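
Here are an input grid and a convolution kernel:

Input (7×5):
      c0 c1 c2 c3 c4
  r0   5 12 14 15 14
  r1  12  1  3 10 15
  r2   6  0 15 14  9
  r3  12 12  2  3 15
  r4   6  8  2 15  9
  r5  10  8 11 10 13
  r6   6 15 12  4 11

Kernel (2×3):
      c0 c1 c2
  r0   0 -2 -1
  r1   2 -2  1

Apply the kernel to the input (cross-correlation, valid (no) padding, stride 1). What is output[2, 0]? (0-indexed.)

-13

The receptive field on the input at this output position is [6 0 15 / 12 12 2]. Elementwise product with the kernel and sum: 0·-2 + 15·-1 + 12·2 + 12·-2 + 2·1.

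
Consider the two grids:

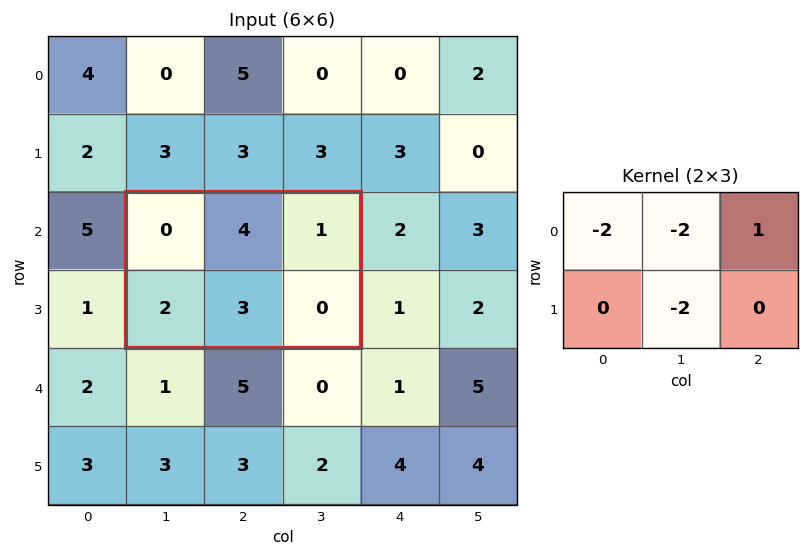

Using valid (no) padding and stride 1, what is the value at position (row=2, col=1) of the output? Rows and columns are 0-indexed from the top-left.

The receptive field on the input at this output position is [0 4 1 / 2 3 0]. Elementwise product with the kernel and sum: 0·-2 + 4·-2 + 1·1 + 3·-2.

-13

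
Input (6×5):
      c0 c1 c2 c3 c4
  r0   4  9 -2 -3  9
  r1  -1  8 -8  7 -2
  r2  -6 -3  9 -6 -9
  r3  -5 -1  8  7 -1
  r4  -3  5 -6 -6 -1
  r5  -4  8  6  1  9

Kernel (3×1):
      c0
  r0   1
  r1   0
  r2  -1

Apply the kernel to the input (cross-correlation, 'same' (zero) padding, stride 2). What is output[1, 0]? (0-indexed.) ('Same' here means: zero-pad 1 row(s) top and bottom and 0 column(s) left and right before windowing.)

4

The receptive field on the zero-padded input at this output position is [-1 / -6 / -5]. Elementwise product with the kernel and sum: -1·1 + -5·-1.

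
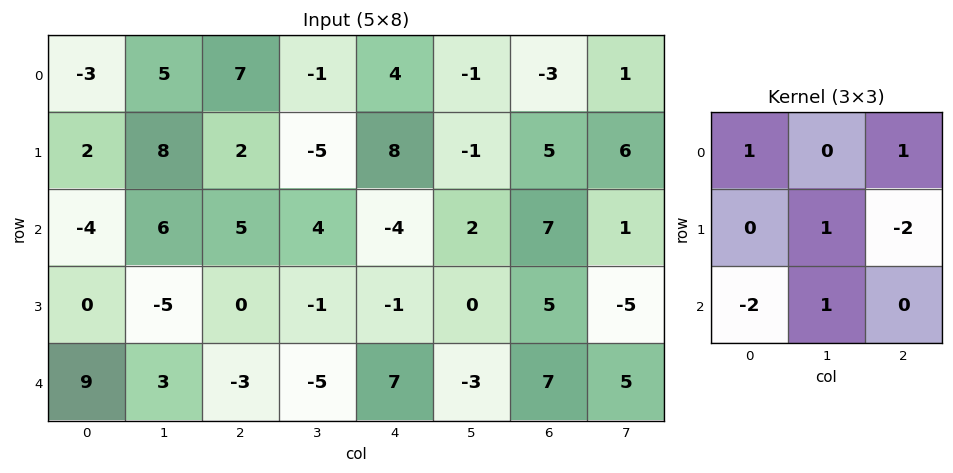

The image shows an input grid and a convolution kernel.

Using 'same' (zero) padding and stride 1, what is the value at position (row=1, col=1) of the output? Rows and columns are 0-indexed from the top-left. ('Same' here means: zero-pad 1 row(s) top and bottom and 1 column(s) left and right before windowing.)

The receptive field on the zero-padded input at this output position is [-3 5 7 / 2 8 2 / -4 6 5]. Elementwise product with the kernel and sum: -3·1 + 7·1 + 8·1 + 2·-2 + -4·-2 + 6·1.

22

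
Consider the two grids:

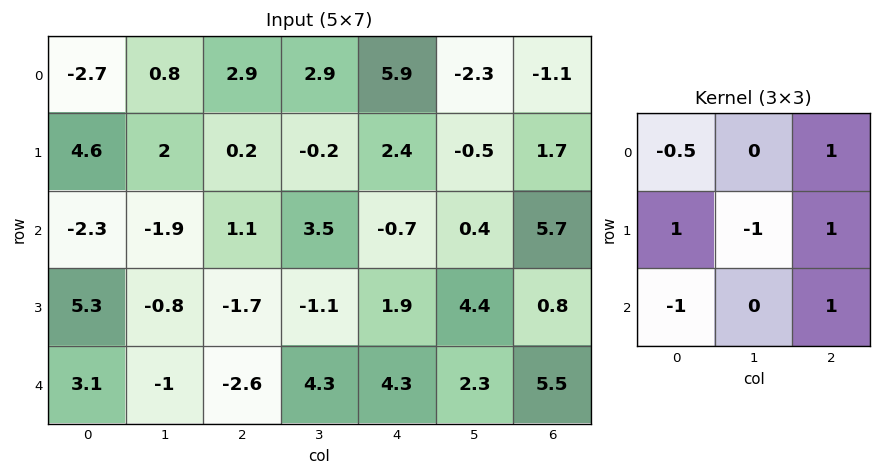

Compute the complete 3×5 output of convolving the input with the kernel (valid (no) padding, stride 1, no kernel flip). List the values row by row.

10.45 9.5 5.45 -9.95 6.95
-8.4 -1 2.8 9.7 4
0.95 9.55 6.95 -1.95 5.55

Output[0,0]: The receptive field on the input at this output position is [-2.7 0.8 2.9 / 4.6 2 0.2 / -2.3 -1.9 1.1]. Elementwise product with the kernel and sum: -2.7·-0.5 + 2.9·1 + 4.6·1 + 2·-1 + 0.2·1 + -2.3·-1 + 1.1·1.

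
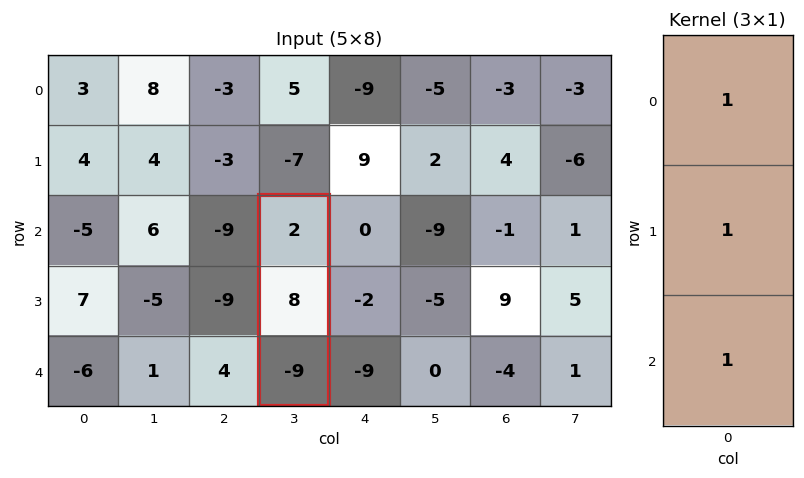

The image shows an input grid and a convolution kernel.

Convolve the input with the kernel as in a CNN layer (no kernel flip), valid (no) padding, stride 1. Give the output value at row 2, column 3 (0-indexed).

The receptive field on the input at this output position is [2 / 8 / -9]. Elementwise product with the kernel and sum: 2·1 + 8·1 + -9·1.

1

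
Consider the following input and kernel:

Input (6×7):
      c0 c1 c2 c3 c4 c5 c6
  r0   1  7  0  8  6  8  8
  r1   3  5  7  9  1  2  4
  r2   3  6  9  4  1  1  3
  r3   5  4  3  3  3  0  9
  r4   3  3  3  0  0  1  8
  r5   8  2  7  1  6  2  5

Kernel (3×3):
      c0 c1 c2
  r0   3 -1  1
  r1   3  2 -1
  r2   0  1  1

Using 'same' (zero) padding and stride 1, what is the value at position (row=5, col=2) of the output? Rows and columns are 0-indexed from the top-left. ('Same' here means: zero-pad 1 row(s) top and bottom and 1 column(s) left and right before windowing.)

25

The receptive field on the zero-padded input at this output position is [3 3 0 / 2 7 1 / 0 0 0]. Elementwise product with the kernel and sum: 3·3 + 3·-1 + 0·1 + 2·3 + 7·2 + 1·-1 + 0·1 + 0·1.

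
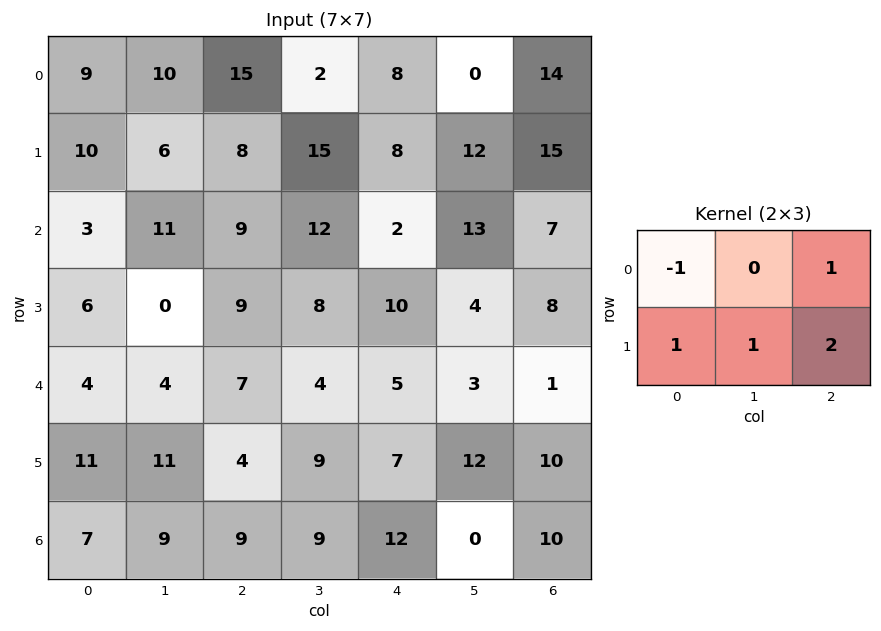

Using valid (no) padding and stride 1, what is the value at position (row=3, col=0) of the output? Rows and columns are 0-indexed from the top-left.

25

The receptive field on the input at this output position is [6 0 9 / 4 4 7]. Elementwise product with the kernel and sum: 6·-1 + 9·1 + 4·1 + 4·1 + 7·2.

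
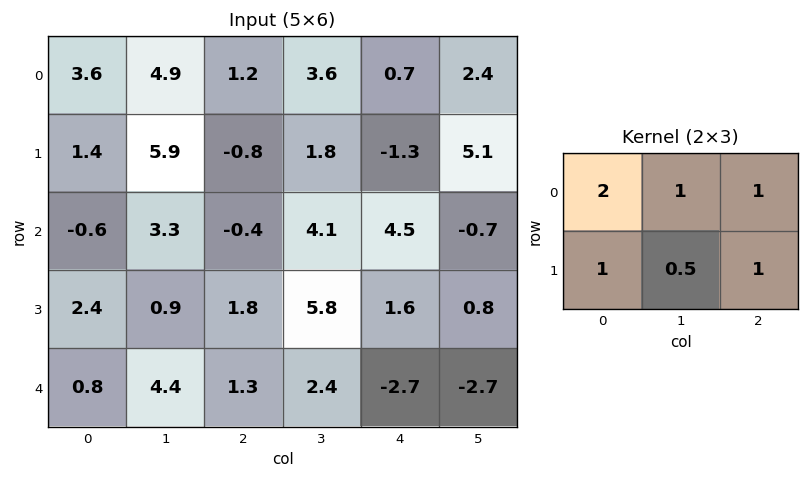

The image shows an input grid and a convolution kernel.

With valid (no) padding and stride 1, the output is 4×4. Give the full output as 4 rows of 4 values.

16.85 21.9 5.5 16.55
8.55 20 5.05 13.05
6.35 17.9 14.1 19.4
11.8 16.85 10.8 12.35

Output[0,0]: The receptive field on the input at this output position is [3.6 4.9 1.2 / 1.4 5.9 -0.8]. Elementwise product with the kernel and sum: 3.6·2 + 4.9·1 + 1.2·1 + 1.4·1 + 5.9·0.5 + -0.8·1.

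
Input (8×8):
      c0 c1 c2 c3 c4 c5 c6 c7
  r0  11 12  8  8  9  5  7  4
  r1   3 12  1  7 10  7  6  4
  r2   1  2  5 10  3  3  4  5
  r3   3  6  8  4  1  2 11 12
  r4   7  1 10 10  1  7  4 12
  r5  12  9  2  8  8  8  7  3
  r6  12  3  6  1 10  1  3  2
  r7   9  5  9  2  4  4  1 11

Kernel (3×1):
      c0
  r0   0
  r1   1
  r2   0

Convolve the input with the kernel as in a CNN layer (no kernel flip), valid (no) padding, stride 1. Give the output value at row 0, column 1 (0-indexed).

The receptive field on the input at this output position is [12 / 12 / 2]. Elementwise product with the kernel and sum: 12·1.

12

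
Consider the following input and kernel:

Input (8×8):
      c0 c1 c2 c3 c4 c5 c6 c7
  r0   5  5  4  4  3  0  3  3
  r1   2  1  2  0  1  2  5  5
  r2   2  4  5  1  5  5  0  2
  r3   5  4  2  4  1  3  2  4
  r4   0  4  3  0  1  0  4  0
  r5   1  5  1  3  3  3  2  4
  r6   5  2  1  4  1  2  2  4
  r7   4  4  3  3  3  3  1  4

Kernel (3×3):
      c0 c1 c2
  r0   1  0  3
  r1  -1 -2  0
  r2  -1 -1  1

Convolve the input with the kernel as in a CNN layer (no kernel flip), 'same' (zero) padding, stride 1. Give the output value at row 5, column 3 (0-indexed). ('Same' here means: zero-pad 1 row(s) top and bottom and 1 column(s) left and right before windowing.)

The receptive field on the zero-padded input at this output position is [3 0 1 / 1 3 3 / 1 4 1]. Elementwise product with the kernel and sum: 3·1 + 1·3 + 1·-1 + 3·-2 + 1·-1 + 4·-1 + 1·1.

-5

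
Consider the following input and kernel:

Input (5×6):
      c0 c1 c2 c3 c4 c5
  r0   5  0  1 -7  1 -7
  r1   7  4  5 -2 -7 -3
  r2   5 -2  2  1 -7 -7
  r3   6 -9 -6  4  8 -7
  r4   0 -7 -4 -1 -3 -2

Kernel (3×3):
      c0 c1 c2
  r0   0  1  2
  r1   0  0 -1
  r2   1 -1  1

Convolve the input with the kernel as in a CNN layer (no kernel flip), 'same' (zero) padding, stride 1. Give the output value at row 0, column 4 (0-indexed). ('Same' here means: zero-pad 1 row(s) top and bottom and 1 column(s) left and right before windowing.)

9

The receptive field on the zero-padded input at this output position is [0 0 0 / -7 1 -7 / -2 -7 -3]. Elementwise product with the kernel and sum: 0·1 + 0·2 + -7·-1 + -2·1 + -7·-1 + -3·1.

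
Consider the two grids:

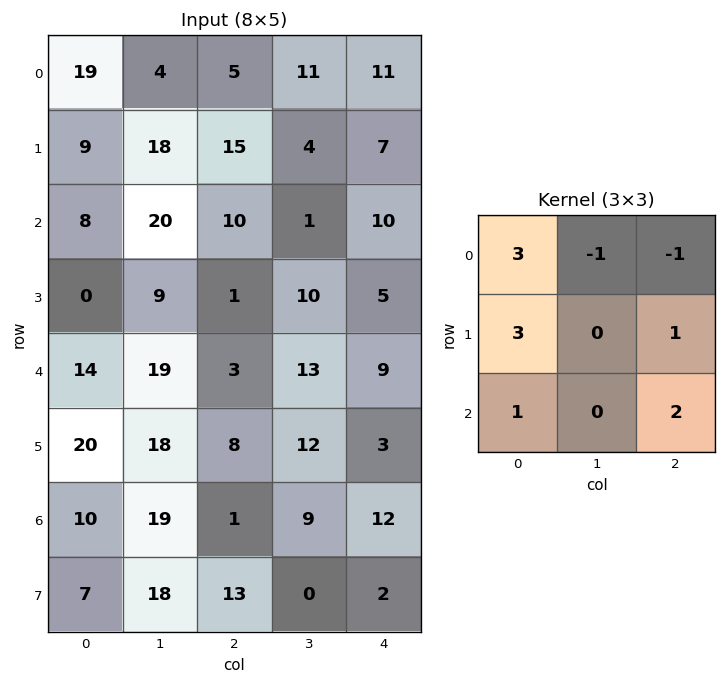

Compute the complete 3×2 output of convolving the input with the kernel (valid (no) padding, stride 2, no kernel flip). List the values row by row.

Output[0,0]: The receptive field on the input at this output position is [19 4 5 / 9 18 15 / 8 20 10]. Elementwise product with the kernel and sum: 19·3 + 4·-1 + 5·-1 + 9·3 + 15·1 + 8·1 + 10·2.
Output[0,1]: The receptive field on the input at this output position is [5 11 11 / 15 4 7 / 10 1 10]. Elementwise product with the kernel and sum: 5·3 + 11·-1 + 11·-1 + 15·3 + 7·1 + 10·1 + 10·2.

118 75
15 48
100 39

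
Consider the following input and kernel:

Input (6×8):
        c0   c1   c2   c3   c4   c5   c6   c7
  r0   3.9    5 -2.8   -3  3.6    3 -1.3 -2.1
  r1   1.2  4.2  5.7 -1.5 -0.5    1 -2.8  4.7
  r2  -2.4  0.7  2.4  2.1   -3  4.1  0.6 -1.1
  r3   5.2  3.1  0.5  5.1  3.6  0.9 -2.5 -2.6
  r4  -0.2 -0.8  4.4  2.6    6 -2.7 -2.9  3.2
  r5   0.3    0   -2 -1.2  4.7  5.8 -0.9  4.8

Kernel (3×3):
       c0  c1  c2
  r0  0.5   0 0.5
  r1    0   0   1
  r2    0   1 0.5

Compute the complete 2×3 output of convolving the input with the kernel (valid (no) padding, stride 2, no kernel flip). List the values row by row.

8.15 0.5 2.75
1.9 8.9 -7.85

Output[0,0]: The receptive field on the input at this output position is [3.9 5 -2.8 / 1.2 4.2 5.7 / -2.4 0.7 2.4]. Elementwise product with the kernel and sum: 3.9·0.5 + -2.8·0.5 + 5.7·1 + 0.7·1 + 2.4·0.5.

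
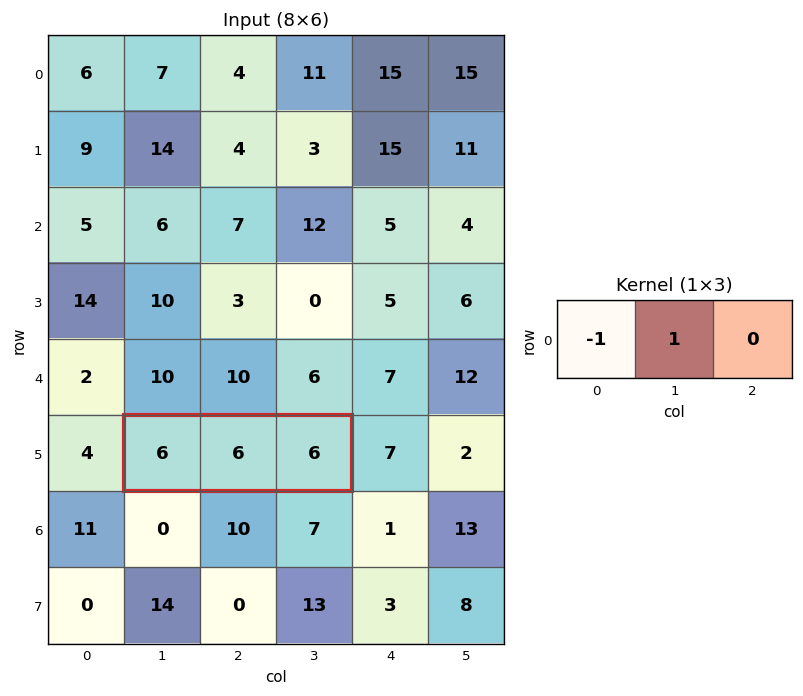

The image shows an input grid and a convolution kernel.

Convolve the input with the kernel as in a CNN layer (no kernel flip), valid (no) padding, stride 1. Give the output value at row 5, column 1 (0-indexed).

0

The receptive field on the input at this output position is [6 6 6]. Elementwise product with the kernel and sum: 6·-1 + 6·1.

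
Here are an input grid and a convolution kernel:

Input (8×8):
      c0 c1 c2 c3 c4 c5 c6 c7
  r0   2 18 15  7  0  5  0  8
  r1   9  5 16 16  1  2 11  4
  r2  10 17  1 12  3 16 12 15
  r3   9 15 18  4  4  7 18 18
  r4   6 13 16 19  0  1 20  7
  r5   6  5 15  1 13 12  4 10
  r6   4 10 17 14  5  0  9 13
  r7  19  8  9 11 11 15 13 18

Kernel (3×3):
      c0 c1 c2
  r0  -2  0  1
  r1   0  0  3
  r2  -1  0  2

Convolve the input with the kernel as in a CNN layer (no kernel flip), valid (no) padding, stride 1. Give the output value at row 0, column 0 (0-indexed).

The receptive field on the input at this output position is [2 18 15 / 9 5 16 / 10 17 1]. Elementwise product with the kernel and sum: 2·-2 + 15·1 + 16·3 + 10·-1 + 1·2.

51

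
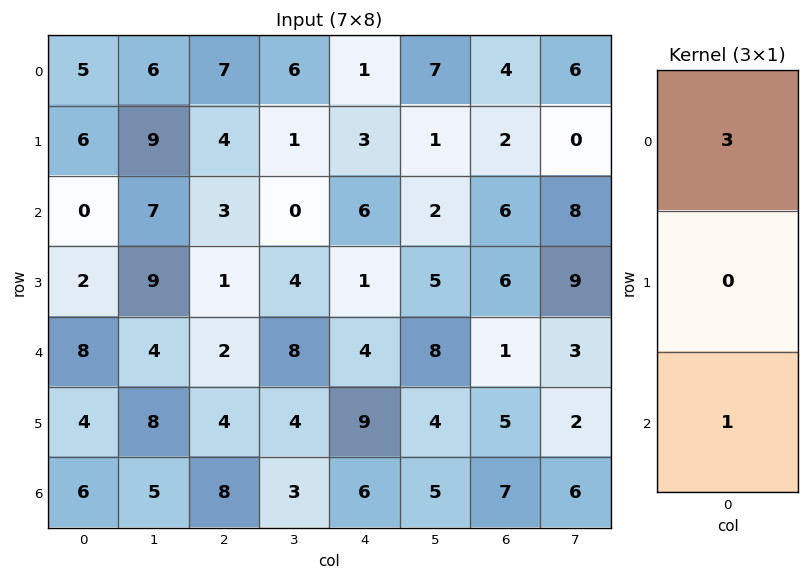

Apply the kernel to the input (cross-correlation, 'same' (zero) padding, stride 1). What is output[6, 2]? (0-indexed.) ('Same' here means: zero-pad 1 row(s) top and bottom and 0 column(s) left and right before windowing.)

The receptive field on the zero-padded input at this output position is [4 / 8 / 0]. Elementwise product with the kernel and sum: 4·3 + 0·1.

12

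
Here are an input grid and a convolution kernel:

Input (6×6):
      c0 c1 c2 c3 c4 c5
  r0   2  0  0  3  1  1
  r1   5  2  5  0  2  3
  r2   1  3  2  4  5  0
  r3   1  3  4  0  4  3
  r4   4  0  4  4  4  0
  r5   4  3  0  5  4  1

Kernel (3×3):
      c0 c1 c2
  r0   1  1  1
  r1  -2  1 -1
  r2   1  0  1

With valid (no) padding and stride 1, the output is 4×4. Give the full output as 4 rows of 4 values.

-8 11 -1 8
16 2 10 5
11 11 7 14
0 15 4 9

Output[0,0]: The receptive field on the input at this output position is [2 0 0 / 5 2 5 / 1 3 2]. Elementwise product with the kernel and sum: 2·1 + 0·1 + 0·1 + 5·-2 + 2·1 + 5·-1 + 1·1 + 2·1.
Output[0,1]: The receptive field on the input at this output position is [0 0 3 / 2 5 0 / 3 2 4]. Elementwise product with the kernel and sum: 0·1 + 0·1 + 3·1 + 2·-2 + 5·1 + 0·-1 + 3·1 + 4·1.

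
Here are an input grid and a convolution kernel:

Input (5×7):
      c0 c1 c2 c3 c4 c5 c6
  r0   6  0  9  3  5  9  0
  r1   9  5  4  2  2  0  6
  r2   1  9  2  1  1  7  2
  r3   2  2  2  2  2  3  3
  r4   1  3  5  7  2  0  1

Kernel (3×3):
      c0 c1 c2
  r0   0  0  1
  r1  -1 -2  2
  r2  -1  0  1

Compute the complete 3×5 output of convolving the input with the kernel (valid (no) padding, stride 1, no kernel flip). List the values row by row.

-1 -14 0 9 11
-11 -9 0 12 -4
4 3 -4 0 -1

Output[0,0]: The receptive field on the input at this output position is [6 0 9 / 9 5 4 / 1 9 2]. Elementwise product with the kernel and sum: 9·1 + 9·-1 + 5·-2 + 4·2 + 1·-1 + 2·1.
Output[0,1]: The receptive field on the input at this output position is [0 9 3 / 5 4 2 / 9 2 1]. Elementwise product with the kernel and sum: 3·1 + 5·-1 + 4·-2 + 2·2 + 9·-1 + 1·1.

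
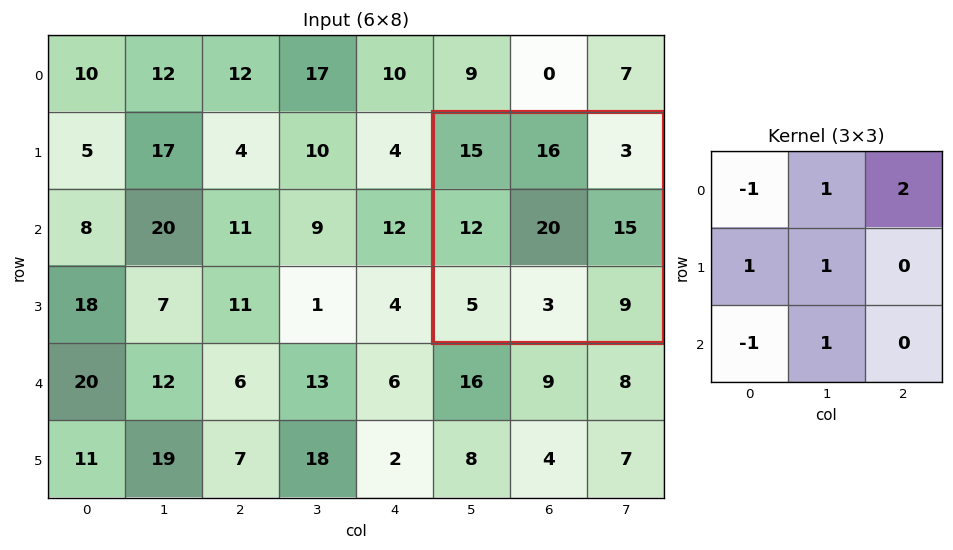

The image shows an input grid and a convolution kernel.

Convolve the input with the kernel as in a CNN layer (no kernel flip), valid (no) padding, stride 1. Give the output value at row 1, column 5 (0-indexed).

37

The receptive field on the input at this output position is [15 16 3 / 12 20 15 / 5 3 9]. Elementwise product with the kernel and sum: 15·-1 + 16·1 + 3·2 + 12·1 + 20·1 + 5·-1 + 3·1.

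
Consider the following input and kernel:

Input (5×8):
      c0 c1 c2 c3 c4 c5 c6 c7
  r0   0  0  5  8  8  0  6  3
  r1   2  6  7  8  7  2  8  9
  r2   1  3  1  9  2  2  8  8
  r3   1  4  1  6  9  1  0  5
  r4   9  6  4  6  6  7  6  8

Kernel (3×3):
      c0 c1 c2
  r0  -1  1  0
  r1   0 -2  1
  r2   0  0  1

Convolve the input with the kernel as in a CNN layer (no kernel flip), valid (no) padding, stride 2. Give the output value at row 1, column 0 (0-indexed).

The receptive field on the input at this output position is [1 3 1 / 1 4 1 / 9 6 4]. Elementwise product with the kernel and sum: 1·-1 + 3·1 + 4·-2 + 1·1 + 4·1.

-1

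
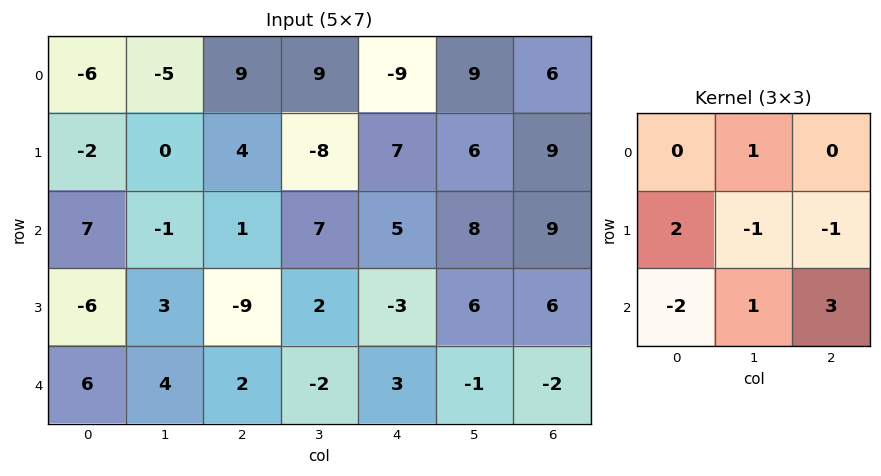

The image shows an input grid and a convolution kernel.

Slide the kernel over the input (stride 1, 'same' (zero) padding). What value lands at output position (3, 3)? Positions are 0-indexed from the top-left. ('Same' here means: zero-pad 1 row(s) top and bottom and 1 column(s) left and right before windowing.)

-7

The receptive field on the zero-padded input at this output position is [1 7 5 / -9 2 -3 / 2 -2 3]. Elementwise product with the kernel and sum: 7·1 + -9·2 + 2·-1 + -3·-1 + 2·-2 + -2·1 + 3·3.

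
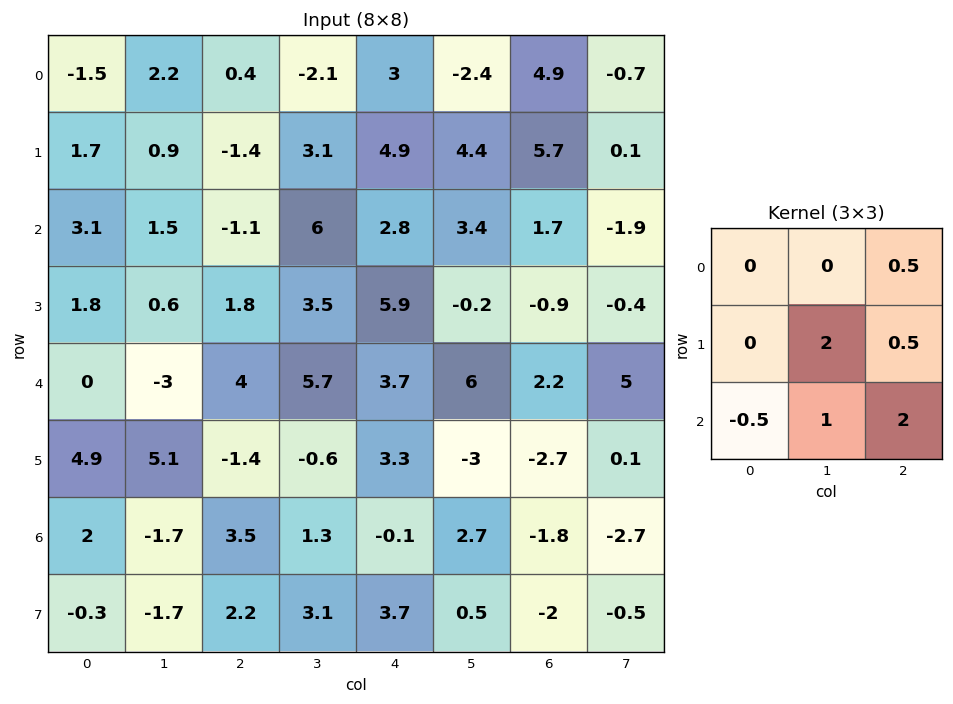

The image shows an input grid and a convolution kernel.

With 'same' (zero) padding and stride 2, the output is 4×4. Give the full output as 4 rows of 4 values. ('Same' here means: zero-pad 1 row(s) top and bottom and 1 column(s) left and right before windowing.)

1.6 4.1 16.95 13.15
10.4 10.85 13.25 0.9
13.9 7.45 7.9 5.7
2 16.6 2.8 -8.15

Output[0,0]: The receptive field on the zero-padded input at this output position is [0 0 0 / 0 -1.5 2.2 / 0 1.7 0.9]. Elementwise product with the kernel and sum: 0·0.5 + -1.5·2 + 2.2·0.5 + 0·-0.5 + 1.7·1 + 0.9·2.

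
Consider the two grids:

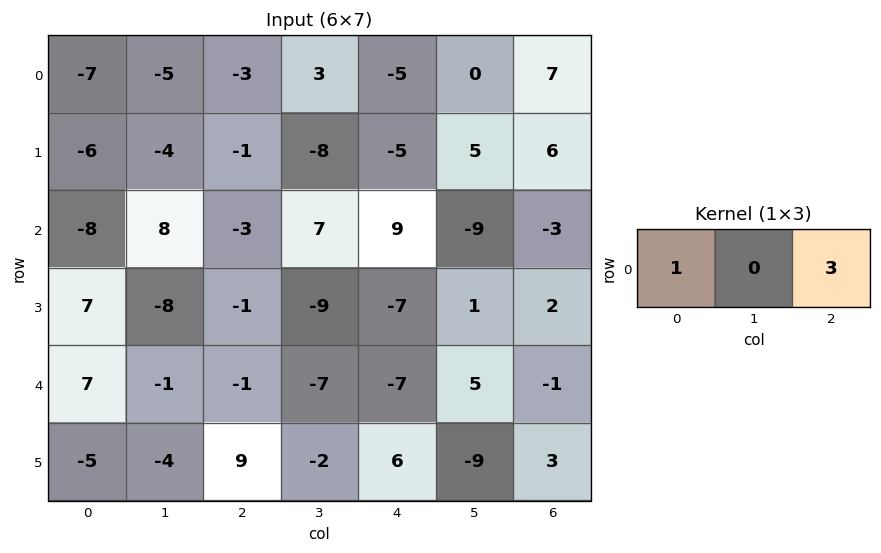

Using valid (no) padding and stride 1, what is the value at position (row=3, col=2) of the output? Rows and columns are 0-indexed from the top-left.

-22

The receptive field on the input at this output position is [-1 -9 -7]. Elementwise product with the kernel and sum: -1·1 + -7·3.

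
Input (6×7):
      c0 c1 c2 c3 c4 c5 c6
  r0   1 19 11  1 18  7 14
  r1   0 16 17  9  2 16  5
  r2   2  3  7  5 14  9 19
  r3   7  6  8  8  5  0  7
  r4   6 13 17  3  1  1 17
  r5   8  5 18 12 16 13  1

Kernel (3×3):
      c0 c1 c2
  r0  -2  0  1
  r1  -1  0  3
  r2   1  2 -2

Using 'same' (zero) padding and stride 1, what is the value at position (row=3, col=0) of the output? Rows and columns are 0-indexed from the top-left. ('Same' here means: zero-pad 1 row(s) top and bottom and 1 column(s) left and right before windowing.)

The receptive field on the zero-padded input at this output position is [0 2 3 / 0 7 6 / 0 6 13]. Elementwise product with the kernel and sum: 0·-2 + 3·1 + 0·-1 + 6·3 + 0·1 + 6·2 + 13·-2.

7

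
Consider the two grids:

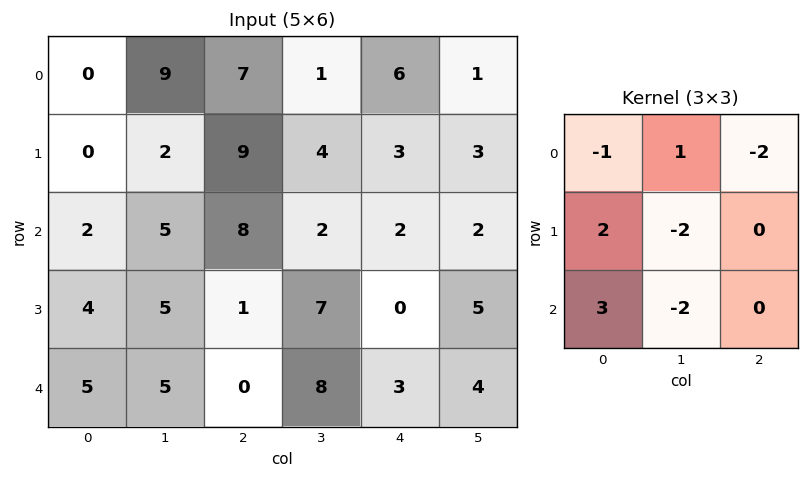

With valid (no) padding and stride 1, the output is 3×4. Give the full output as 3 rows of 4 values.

-13 -19 12 7
-20 6 -10 14
-10 22 -38 28

Output[0,0]: The receptive field on the input at this output position is [0 9 7 / 0 2 9 / 2 5 8]. Elementwise product with the kernel and sum: 0·-1 + 9·1 + 7·-2 + 0·2 + 2·-2 + 2·3 + 5·-2.
Output[0,1]: The receptive field on the input at this output position is [9 7 1 / 2 9 4 / 5 8 2]. Elementwise product with the kernel and sum: 9·-1 + 7·1 + 1·-2 + 2·2 + 9·-2 + 5·3 + 8·-2.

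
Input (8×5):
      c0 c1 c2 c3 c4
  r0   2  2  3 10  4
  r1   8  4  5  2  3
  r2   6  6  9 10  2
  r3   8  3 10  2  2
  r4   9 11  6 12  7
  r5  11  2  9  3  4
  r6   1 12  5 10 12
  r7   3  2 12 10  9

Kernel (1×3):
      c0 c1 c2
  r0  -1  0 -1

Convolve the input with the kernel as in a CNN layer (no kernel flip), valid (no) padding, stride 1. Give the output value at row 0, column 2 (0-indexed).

The receptive field on the input at this output position is [3 10 4]. Elementwise product with the kernel and sum: 3·-1 + 4·-1.

-7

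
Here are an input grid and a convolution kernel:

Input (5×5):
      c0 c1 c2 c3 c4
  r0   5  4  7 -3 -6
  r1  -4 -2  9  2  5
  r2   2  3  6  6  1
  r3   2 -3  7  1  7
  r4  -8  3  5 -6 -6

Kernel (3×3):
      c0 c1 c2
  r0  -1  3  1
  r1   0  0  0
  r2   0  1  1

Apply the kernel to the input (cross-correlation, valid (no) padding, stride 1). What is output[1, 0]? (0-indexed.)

The receptive field on the input at this output position is [-4 -2 9 / 2 3 6 / 2 -3 7]. Elementwise product with the kernel and sum: -4·-1 + -2·3 + 9·1 + -3·1 + 7·1.

11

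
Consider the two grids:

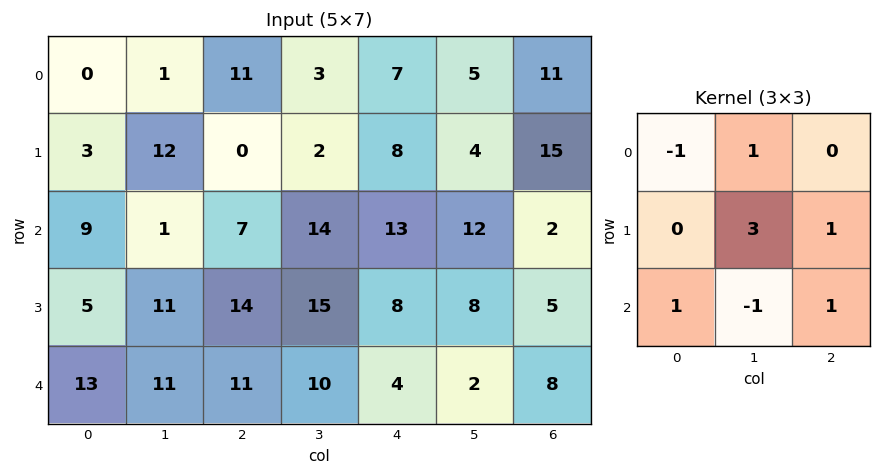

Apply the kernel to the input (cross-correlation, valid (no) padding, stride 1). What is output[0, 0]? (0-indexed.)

The receptive field on the input at this output position is [0 1 11 / 3 12 0 / 9 1 7]. Elementwise product with the kernel and sum: 0·-1 + 1·1 + 12·3 + 0·1 + 9·1 + 1·-1 + 7·1.

52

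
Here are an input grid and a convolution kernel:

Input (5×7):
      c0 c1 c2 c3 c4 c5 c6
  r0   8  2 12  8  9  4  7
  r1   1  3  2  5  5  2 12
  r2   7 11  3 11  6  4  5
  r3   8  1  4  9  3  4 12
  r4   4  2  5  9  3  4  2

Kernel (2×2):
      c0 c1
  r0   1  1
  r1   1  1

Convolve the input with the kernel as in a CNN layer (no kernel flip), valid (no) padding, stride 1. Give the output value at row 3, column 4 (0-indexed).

The receptive field on the input at this output position is [3 4 / 3 4]. Elementwise product with the kernel and sum: 3·1 + 4·1 + 3·1 + 4·1.

14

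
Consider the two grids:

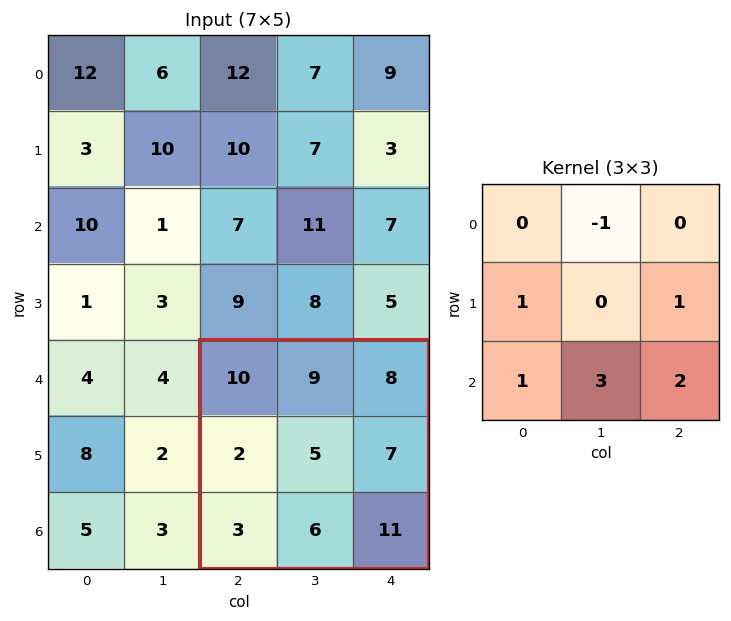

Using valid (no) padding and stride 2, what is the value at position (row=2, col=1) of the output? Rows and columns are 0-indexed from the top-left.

43

The receptive field on the input at this output position is [10 9 8 / 2 5 7 / 3 6 11]. Elementwise product with the kernel and sum: 9·-1 + 2·1 + 7·1 + 3·1 + 6·3 + 11·2.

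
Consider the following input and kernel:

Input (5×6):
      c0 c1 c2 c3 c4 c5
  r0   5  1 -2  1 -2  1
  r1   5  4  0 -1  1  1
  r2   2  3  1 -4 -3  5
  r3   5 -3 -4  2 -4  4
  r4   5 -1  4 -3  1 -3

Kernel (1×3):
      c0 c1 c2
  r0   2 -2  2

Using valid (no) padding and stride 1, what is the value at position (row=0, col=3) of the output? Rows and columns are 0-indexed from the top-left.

The receptive field on the input at this output position is [1 -2 1]. Elementwise product with the kernel and sum: 1·2 + -2·-2 + 1·2.

8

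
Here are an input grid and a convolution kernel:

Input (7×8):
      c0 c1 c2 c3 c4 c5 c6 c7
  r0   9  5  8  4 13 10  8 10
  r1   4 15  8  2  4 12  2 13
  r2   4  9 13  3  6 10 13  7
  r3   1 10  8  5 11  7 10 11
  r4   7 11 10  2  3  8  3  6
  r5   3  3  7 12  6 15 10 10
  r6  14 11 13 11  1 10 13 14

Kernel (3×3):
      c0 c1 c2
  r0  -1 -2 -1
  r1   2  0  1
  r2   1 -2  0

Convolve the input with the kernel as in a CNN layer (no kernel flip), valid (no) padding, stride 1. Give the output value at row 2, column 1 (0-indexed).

-22

The receptive field on the input at this output position is [9 13 3 / 10 8 5 / 11 10 2]. Elementwise product with the kernel and sum: 9·-1 + 13·-2 + 3·-1 + 10·2 + 5·1 + 11·1 + 10·-2.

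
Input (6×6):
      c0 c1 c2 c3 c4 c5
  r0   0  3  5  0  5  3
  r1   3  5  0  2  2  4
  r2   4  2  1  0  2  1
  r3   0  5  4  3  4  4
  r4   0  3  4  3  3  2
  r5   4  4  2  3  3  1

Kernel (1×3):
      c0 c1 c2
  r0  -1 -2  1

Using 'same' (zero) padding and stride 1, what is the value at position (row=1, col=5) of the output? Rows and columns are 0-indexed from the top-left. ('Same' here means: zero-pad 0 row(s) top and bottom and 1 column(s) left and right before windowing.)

-10

The receptive field on the zero-padded input at this output position is [2 4 0]. Elementwise product with the kernel and sum: 2·-1 + 4·-2 + 0·1.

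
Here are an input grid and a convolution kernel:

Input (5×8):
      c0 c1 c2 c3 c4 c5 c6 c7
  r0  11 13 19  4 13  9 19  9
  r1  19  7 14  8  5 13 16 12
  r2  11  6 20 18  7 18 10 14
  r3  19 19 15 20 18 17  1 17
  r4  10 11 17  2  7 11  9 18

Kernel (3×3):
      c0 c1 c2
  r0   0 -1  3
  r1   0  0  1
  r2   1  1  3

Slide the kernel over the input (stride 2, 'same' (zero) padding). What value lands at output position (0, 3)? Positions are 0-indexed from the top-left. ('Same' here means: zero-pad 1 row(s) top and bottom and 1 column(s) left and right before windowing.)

The receptive field on the zero-padded input at this output position is [0 0 0 / 9 19 9 / 13 16 12]. Elementwise product with the kernel and sum: 0·-1 + 0·3 + 9·1 + 13·1 + 16·1 + 12·3.

74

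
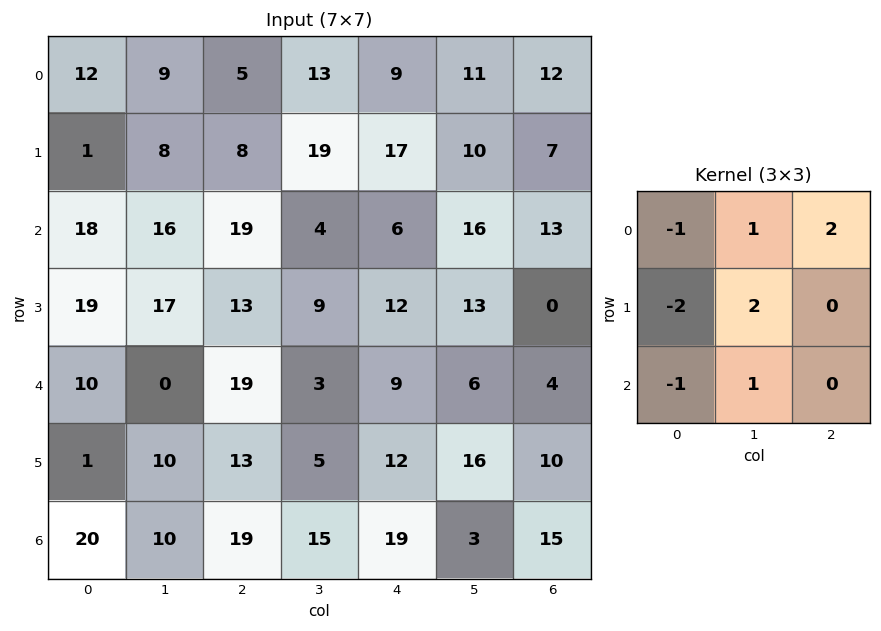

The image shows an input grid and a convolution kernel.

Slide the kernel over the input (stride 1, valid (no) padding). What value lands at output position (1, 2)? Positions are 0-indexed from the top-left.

11

The receptive field on the input at this output position is [8 19 17 / 19 4 6 / 13 9 12]. Elementwise product with the kernel and sum: 8·-1 + 19·1 + 17·2 + 19·-2 + 4·2 + 13·-1 + 9·1.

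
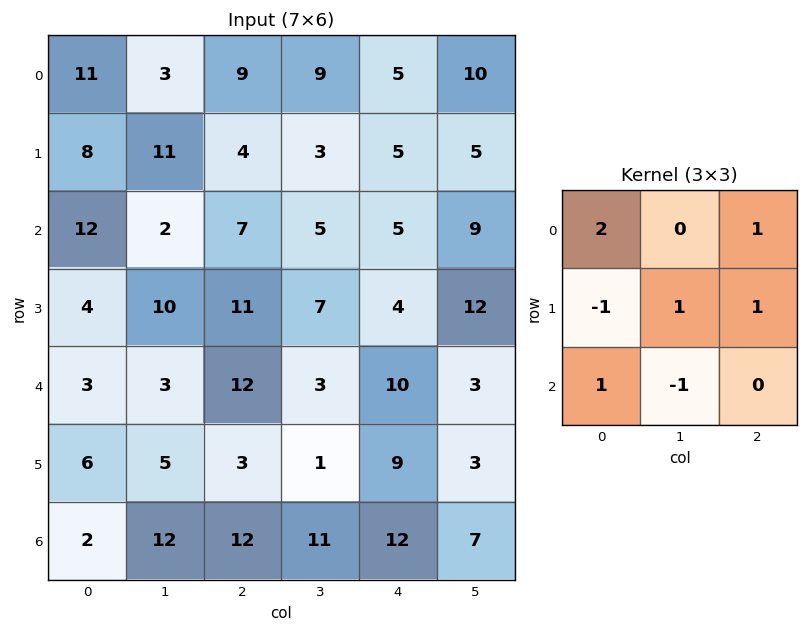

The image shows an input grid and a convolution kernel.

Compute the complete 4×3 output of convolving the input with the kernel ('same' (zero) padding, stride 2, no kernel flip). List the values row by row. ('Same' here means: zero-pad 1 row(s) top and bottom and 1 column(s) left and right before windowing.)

6 22 4
21 34 23
10 41 28
19 22 13

Output[0,0]: The receptive field on the zero-padded input at this output position is [0 0 0 / 0 11 3 / 0 8 11]. Elementwise product with the kernel and sum: 0·2 + 0·1 + 0·-1 + 11·1 + 3·1 + 0·1 + 8·-1.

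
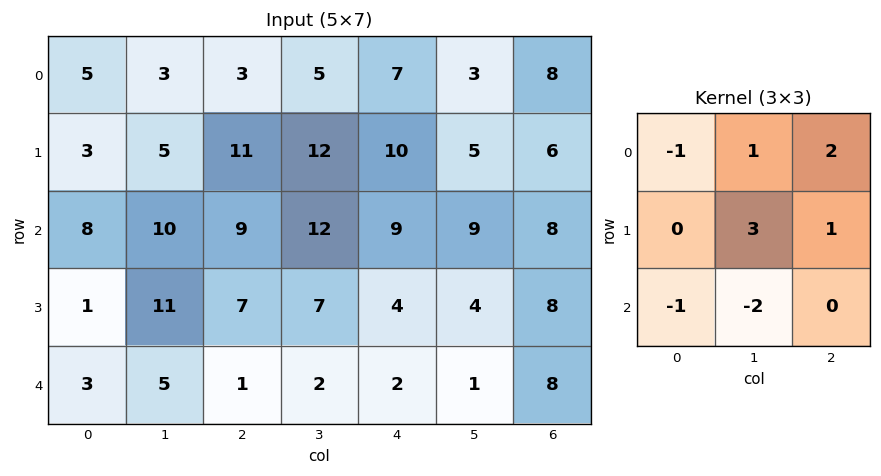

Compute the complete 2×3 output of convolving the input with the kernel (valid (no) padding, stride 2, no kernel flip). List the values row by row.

Output[0,0]: The receptive field on the input at this output position is [5 3 3 / 3 5 11 / 8 10 9]. Elementwise product with the kernel and sum: 5·-1 + 3·1 + 3·2 + 5·3 + 11·1 + 8·-1 + 10·-2.

2 29 6
47 41 32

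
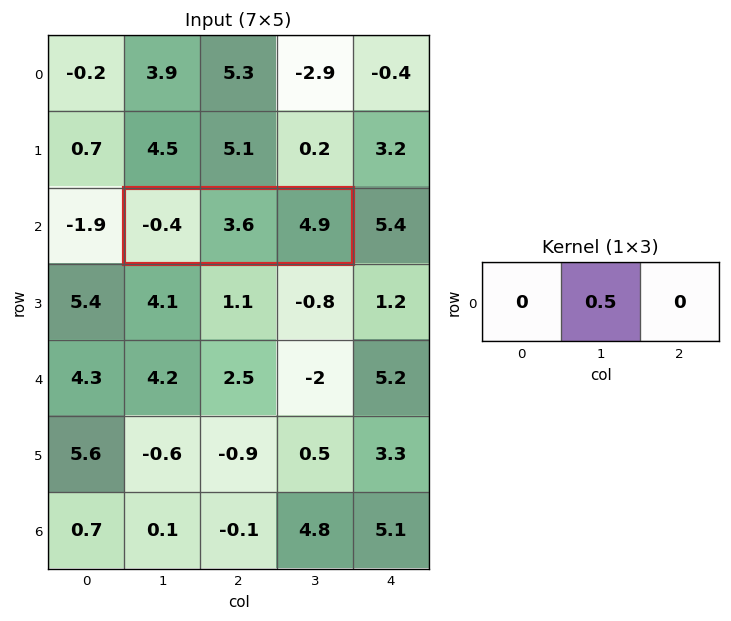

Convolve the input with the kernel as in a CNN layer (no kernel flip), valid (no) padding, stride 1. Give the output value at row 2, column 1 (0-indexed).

The receptive field on the input at this output position is [-0.4 3.6 4.9]. Elementwise product with the kernel and sum: 3.6·0.5.

1.8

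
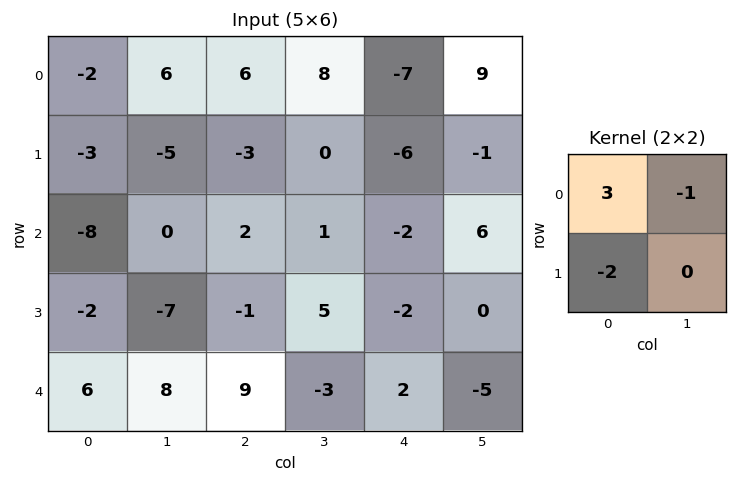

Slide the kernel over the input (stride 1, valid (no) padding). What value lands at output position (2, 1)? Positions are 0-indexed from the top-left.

The receptive field on the input at this output position is [0 2 / -7 -1]. Elementwise product with the kernel and sum: 0·3 + 2·-1 + -7·-2.

12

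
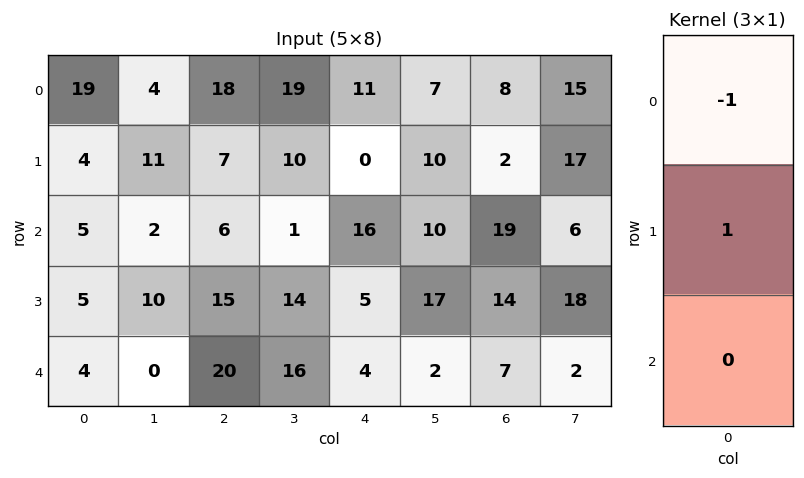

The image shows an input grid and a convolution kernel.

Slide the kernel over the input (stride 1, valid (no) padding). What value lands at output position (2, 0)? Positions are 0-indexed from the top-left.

0

The receptive field on the input at this output position is [5 / 5 / 4]. Elementwise product with the kernel and sum: 5·-1 + 5·1.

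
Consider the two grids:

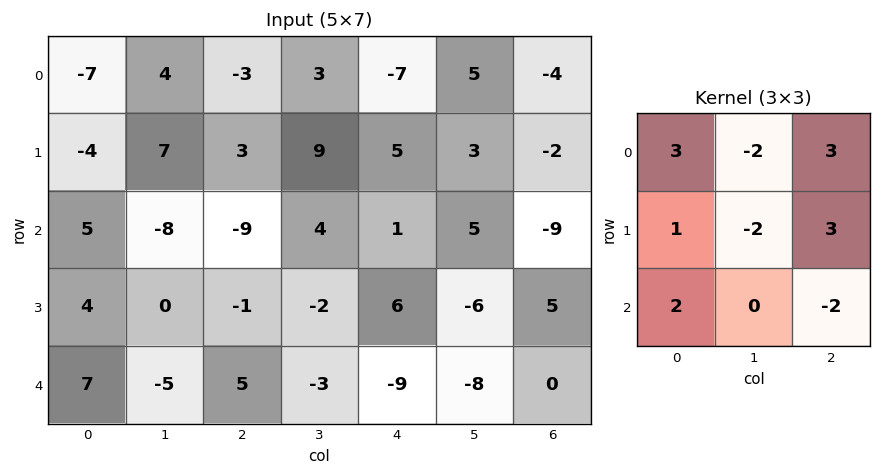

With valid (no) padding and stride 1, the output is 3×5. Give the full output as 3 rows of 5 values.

-19 31 -56 44 -30
-13 68 -22 51 -31
9 -2 17 3 -19

Output[0,0]: The receptive field on the input at this output position is [-7 4 -3 / -4 7 3 / 5 -8 -9]. Elementwise product with the kernel and sum: -7·3 + 4·-2 + -3·3 + -4·1 + 7·-2 + 3·3 + 5·2 + -9·-2.
Output[0,1]: The receptive field on the input at this output position is [4 -3 3 / 7 3 9 / -8 -9 4]. Elementwise product with the kernel and sum: 4·3 + -3·-2 + 3·3 + 7·1 + 3·-2 + 9·3 + -8·2 + 4·-2.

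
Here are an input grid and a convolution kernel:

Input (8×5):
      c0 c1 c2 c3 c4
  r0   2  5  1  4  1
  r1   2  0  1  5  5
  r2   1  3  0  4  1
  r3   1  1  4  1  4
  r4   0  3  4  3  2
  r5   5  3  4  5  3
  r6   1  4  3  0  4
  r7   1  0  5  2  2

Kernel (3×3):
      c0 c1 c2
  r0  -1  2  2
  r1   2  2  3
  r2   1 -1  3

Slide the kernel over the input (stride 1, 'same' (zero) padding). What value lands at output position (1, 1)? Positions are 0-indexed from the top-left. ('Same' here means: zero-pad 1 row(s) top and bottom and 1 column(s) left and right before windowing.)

15

The receptive field on the zero-padded input at this output position is [2 5 1 / 2 0 1 / 1 3 0]. Elementwise product with the kernel and sum: 2·-1 + 5·2 + 1·2 + 2·2 + 0·2 + 1·3 + 1·1 + 3·-1 + 0·3.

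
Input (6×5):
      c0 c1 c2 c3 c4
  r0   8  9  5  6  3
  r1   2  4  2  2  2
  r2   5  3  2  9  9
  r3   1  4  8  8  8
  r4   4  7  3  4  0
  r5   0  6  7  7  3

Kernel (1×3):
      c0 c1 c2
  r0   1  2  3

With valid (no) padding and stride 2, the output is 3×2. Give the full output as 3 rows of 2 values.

41 26
17 47
27 11

Output[0,0]: The receptive field on the input at this output position is [8 9 5]. Elementwise product with the kernel and sum: 8·1 + 9·2 + 5·3.
Output[0,1]: The receptive field on the input at this output position is [5 6 3]. Elementwise product with the kernel and sum: 5·1 + 6·2 + 3·3.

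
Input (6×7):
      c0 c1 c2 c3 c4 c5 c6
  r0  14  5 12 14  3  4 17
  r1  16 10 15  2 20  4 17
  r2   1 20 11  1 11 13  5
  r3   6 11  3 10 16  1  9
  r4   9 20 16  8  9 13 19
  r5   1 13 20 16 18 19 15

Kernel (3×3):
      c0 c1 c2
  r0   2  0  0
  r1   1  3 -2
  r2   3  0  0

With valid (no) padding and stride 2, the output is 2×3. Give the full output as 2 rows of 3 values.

47 38 37
62 71 50

Output[0,0]: The receptive field on the input at this output position is [14 5 12 / 16 10 15 / 1 20 11]. Elementwise product with the kernel and sum: 14·2 + 16·1 + 10·3 + 15·-2 + 1·3.
Output[0,1]: The receptive field on the input at this output position is [12 14 3 / 15 2 20 / 11 1 11]. Elementwise product with the kernel and sum: 12·2 + 15·1 + 2·3 + 20·-2 + 11·3.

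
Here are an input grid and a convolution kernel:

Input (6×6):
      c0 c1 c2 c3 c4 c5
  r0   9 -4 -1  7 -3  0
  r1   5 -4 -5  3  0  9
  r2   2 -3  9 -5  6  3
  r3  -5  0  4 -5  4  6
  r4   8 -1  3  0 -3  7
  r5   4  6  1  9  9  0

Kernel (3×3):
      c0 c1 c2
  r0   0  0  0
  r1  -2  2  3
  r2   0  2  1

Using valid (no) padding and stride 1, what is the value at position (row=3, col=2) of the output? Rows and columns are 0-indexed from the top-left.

12

The receptive field on the input at this output position is [4 -5 4 / 3 0 -3 / 1 9 9]. Elementwise product with the kernel and sum: 3·-2 + 0·2 + -3·3 + 9·2 + 9·1.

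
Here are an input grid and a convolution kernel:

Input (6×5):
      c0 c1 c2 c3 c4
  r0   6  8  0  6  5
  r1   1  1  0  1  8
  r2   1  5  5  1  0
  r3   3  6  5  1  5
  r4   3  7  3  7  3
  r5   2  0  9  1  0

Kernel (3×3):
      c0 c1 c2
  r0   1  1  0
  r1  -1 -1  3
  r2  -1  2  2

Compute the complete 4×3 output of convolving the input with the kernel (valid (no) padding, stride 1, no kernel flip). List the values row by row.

Output[0,0]: The receptive field on the input at this output position is [6 8 0 / 1 1 0 / 1 5 5]. Elementwise product with the kernel and sum: 6·1 + 8·1 + 1·-1 + 1·-1 + 0·3 + 1·-1 + 5·2 + 5·2.

31 17 26
30 0 2
29 15 32
24 42 -2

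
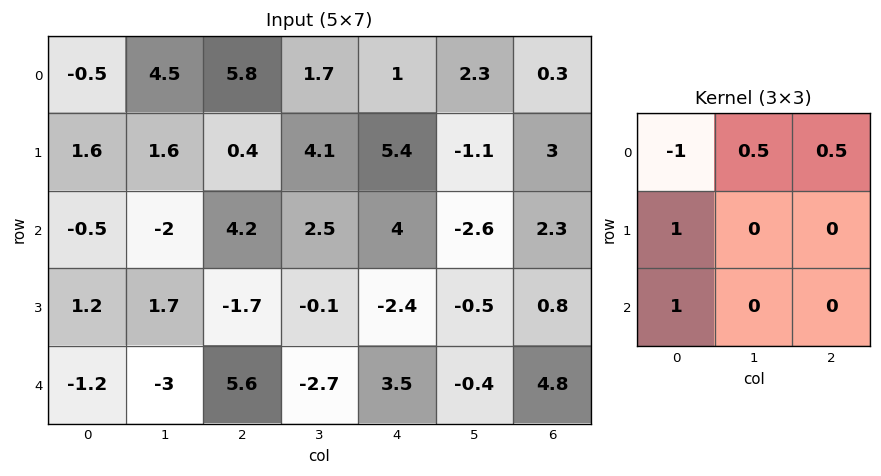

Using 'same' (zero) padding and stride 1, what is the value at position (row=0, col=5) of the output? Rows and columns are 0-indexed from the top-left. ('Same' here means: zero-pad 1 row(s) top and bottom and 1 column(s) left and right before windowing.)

6.4

The receptive field on the zero-padded input at this output position is [0 0 0 / 1 2.3 0.3 / 5.4 -1.1 3]. Elementwise product with the kernel and sum: 0·-1 + 0·0.5 + 0·0.5 + 1·1 + 5.4·1.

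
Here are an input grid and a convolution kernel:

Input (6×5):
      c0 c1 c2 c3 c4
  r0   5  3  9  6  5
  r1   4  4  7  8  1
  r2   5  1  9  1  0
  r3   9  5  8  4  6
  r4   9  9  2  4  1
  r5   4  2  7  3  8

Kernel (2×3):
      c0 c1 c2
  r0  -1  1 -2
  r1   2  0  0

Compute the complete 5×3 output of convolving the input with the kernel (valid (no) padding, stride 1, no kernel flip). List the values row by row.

Output[0,0]: The receptive field on the input at this output position is [5 3 9 / 4 4 7]. Elementwise product with the kernel and sum: 5·-1 + 3·1 + 9·-2 + 4·2.

-12 2 1
-4 -11 17
-4 16 8
-2 13 -12
4 -11 14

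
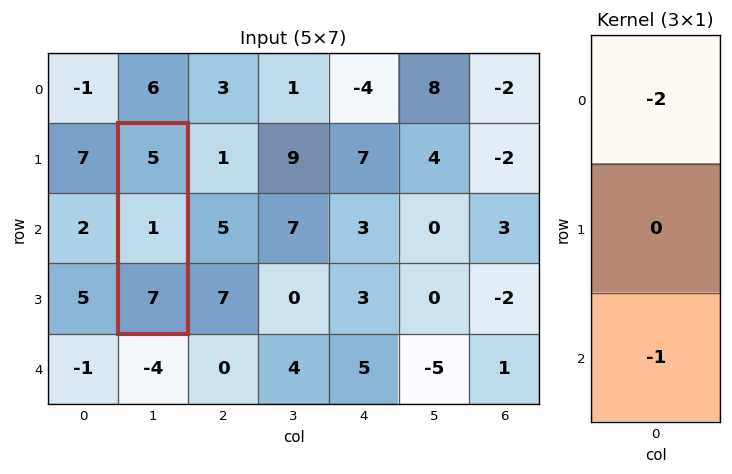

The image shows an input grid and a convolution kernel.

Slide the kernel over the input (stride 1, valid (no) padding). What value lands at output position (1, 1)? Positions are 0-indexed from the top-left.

-17

The receptive field on the input at this output position is [5 / 1 / 7]. Elementwise product with the kernel and sum: 5·-2 + 7·-1.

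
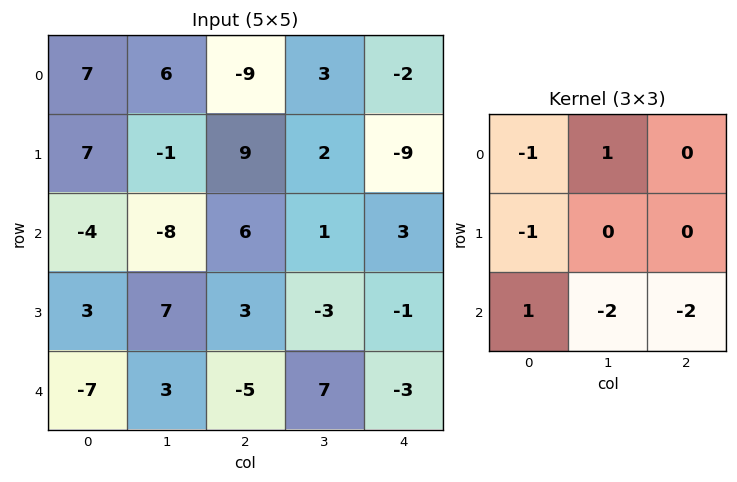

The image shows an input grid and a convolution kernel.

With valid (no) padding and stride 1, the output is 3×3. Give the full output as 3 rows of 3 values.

Output[0,0]: The receptive field on the input at this output position is [7 6 -9 / 7 -1 9 / -4 -8 6]. Elementwise product with the kernel and sum: 7·-1 + 6·1 + 7·-1 + -4·1 + -8·-2 + 6·-2.
Output[0,1]: The receptive field on the input at this output position is [6 -9 3 / -1 9 2 / -8 6 1]. Elementwise product with the kernel and sum: 6·-1 + -9·1 + -1·-1 + -8·1 + 6·-2 + 1·-2.

-8 -36 1
-21 25 -2
-10 6 -21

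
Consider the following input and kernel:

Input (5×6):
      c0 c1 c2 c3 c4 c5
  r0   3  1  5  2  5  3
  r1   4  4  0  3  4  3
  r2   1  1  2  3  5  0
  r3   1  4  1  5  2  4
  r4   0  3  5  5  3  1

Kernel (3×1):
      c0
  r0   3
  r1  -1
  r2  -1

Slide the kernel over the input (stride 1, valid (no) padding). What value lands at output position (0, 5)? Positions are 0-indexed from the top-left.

6

The receptive field on the input at this output position is [3 / 3 / 0]. Elementwise product with the kernel and sum: 3·3 + 3·-1 + 0·-1.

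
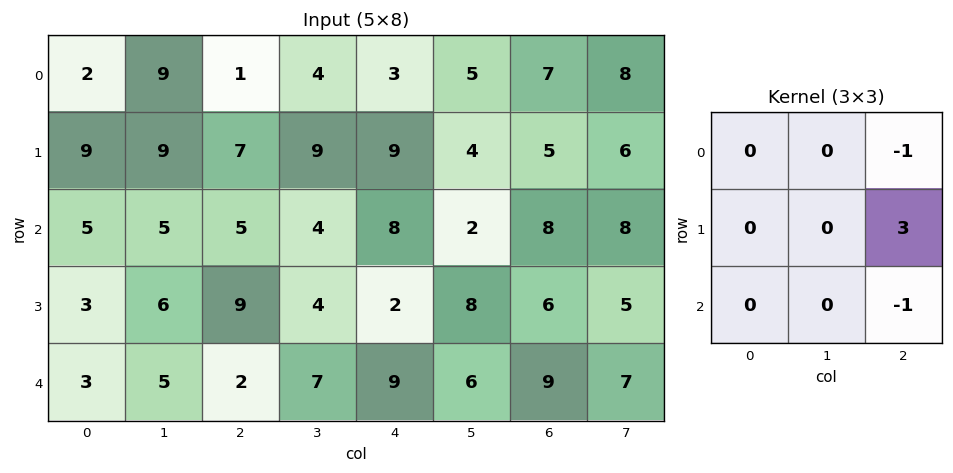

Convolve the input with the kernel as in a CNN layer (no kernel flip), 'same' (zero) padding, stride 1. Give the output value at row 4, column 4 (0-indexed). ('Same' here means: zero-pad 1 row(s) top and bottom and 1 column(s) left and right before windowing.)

10

The receptive field on the zero-padded input at this output position is [4 2 8 / 7 9 6 / 0 0 0]. Elementwise product with the kernel and sum: 8·-1 + 6·3 + 0·-1.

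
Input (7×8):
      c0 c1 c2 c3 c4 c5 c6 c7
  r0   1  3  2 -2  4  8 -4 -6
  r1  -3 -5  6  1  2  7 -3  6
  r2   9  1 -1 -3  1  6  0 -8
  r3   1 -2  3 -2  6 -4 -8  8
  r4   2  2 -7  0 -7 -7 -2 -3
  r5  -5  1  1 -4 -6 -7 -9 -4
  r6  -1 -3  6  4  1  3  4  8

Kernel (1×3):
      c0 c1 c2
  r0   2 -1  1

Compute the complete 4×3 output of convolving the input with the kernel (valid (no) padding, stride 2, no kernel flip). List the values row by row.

Output[0,0]: The receptive field on the input at this output position is [1 3 2]. Elementwise product with the kernel and sum: 1·2 + 3·-1 + 2·1.

1 10 -4
16 2 -4
-5 -21 -9
7 9 3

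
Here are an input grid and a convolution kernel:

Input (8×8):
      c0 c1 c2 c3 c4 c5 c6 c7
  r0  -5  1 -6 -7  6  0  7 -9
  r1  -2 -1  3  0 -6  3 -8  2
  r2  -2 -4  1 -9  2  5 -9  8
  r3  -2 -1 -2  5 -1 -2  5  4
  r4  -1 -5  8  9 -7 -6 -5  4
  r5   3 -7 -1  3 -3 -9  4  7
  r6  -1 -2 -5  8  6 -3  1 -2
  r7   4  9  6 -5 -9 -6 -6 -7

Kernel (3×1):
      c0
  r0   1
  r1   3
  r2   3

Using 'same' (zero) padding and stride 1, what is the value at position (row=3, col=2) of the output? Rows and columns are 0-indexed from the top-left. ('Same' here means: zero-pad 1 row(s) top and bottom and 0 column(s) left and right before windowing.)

19

The receptive field on the zero-padded input at this output position is [1 / -2 / 8]. Elementwise product with the kernel and sum: 1·1 + -2·3 + 8·3.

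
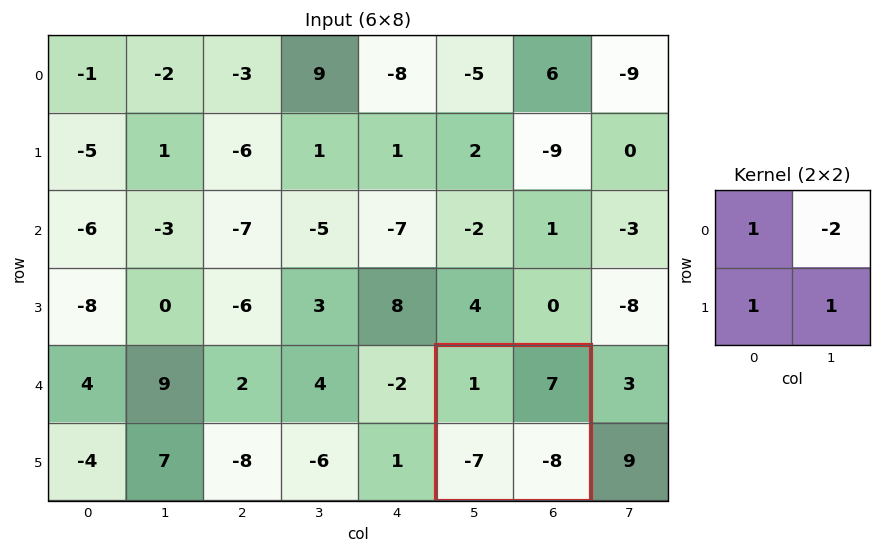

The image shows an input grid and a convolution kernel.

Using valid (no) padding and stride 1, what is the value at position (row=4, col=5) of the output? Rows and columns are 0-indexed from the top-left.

The receptive field on the input at this output position is [1 7 / -7 -8]. Elementwise product with the kernel and sum: 1·1 + 7·-2 + -7·1 + -8·1.

-28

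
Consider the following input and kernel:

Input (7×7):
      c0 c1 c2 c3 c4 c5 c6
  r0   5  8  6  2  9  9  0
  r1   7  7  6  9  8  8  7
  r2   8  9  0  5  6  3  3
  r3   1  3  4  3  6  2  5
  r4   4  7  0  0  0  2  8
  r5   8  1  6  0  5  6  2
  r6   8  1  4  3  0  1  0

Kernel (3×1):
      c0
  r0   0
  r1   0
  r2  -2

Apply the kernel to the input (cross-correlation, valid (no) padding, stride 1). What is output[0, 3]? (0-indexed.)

The receptive field on the input at this output position is [2 / 9 / 5]. Elementwise product with the kernel and sum: 5·-2.

-10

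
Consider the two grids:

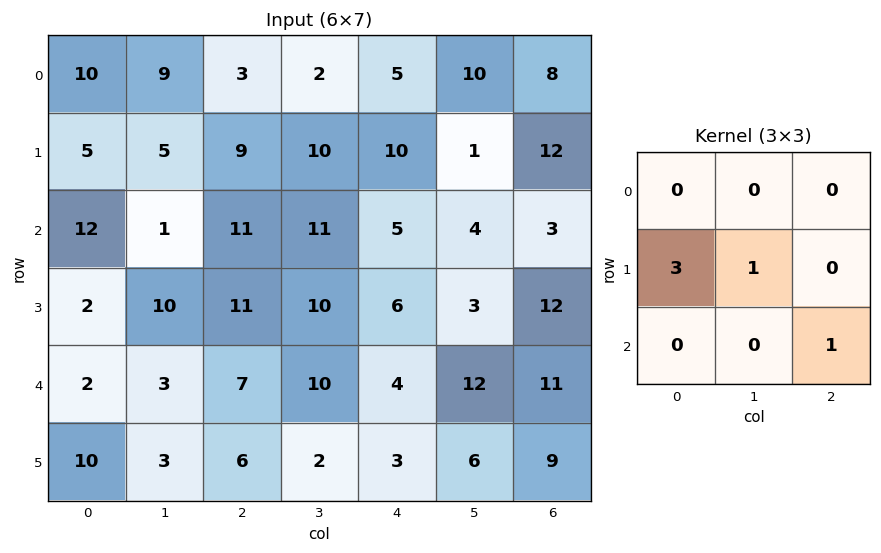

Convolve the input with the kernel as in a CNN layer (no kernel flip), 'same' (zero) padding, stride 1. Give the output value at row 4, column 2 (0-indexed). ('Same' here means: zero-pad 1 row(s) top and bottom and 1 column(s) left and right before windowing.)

The receptive field on the zero-padded input at this output position is [10 11 10 / 3 7 10 / 3 6 2]. Elementwise product with the kernel and sum: 3·3 + 7·1 + 2·1.

18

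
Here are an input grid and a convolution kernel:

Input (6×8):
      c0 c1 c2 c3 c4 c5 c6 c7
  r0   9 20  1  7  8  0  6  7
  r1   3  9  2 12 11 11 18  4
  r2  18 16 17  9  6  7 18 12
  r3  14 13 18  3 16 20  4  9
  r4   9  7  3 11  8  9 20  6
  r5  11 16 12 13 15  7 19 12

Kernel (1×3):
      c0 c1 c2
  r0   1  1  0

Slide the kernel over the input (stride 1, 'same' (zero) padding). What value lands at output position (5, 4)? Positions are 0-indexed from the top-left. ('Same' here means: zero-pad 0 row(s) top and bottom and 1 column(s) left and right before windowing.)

28

The receptive field on the zero-padded input at this output position is [13 15 7]. Elementwise product with the kernel and sum: 13·1 + 15·1.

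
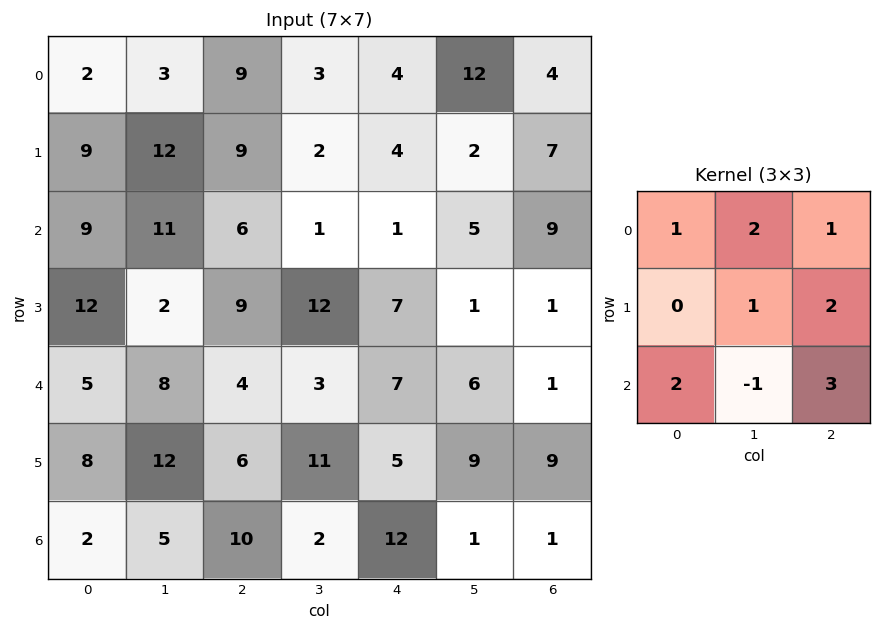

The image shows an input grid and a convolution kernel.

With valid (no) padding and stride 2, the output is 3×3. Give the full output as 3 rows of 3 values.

72 43 72
71 61 34
78 92 73

Output[0,0]: The receptive field on the input at this output position is [2 3 9 / 9 12 9 / 9 11 6]. Elementwise product with the kernel and sum: 2·1 + 3·2 + 9·1 + 12·1 + 9·2 + 9·2 + 11·-1 + 6·3.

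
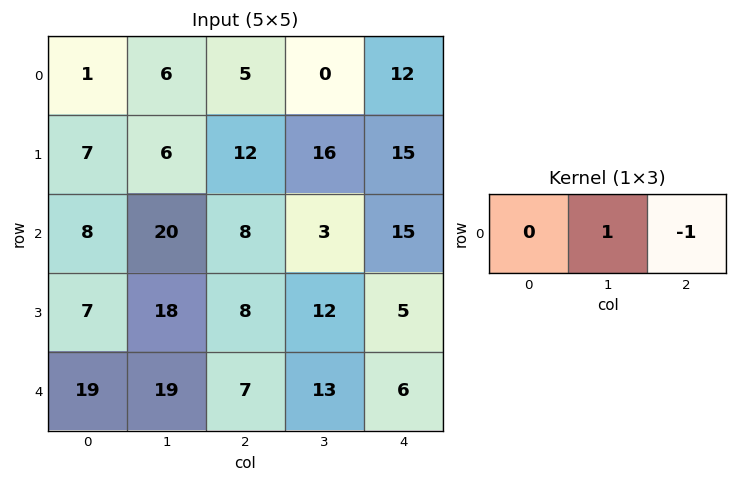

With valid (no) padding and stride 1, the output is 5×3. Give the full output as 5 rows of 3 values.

1 5 -12
-6 -4 1
12 5 -12
10 -4 7
12 -6 7

Output[0,0]: The receptive field on the input at this output position is [1 6 5]. Elementwise product with the kernel and sum: 6·1 + 5·-1.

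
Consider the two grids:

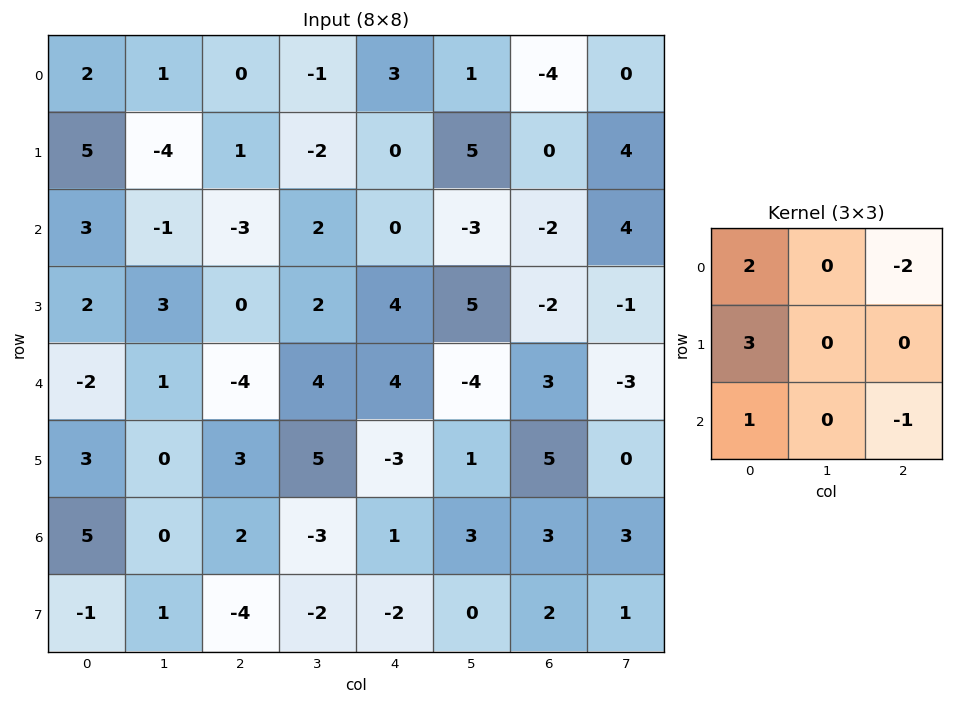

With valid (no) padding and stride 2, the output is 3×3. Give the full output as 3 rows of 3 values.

Output[0,0]: The receptive field on the input at this output position is [2 1 0 / 5 -4 1 / 3 -1 -3]. Elementwise product with the kernel and sum: 2·2 + 0·-2 + 5·3 + 3·1 + -3·-1.
Output[0,1]: The receptive field on the input at this output position is [0 -1 3 / 1 -2 0 / -3 2 0]. Elementwise product with the kernel and sum: 0·2 + 3·-2 + 1·3 + -3·1 + 0·-1.

25 -6 16
20 -14 17
16 -6 -9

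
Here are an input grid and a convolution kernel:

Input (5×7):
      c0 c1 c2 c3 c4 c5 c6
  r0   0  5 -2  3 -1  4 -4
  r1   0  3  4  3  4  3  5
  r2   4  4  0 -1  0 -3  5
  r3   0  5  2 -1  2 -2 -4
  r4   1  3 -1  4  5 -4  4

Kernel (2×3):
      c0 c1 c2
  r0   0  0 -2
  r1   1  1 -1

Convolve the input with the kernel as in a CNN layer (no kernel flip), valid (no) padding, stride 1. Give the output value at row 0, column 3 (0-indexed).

-4

The receptive field on the input at this output position is [3 -1 4 / 3 4 3]. Elementwise product with the kernel and sum: 4·-2 + 3·1 + 4·1 + 3·-1.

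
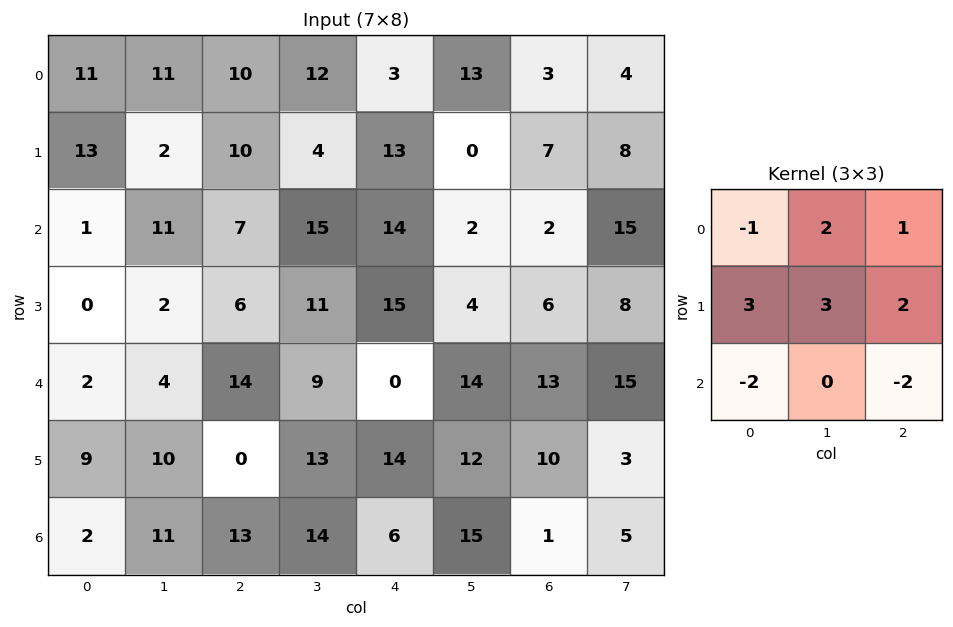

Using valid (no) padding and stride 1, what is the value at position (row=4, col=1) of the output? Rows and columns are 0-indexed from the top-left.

39

The receptive field on the input at this output position is [4 14 9 / 10 0 13 / 11 13 14]. Elementwise product with the kernel and sum: 4·-1 + 14·2 + 9·1 + 10·3 + 0·3 + 13·2 + 11·-2 + 14·-2.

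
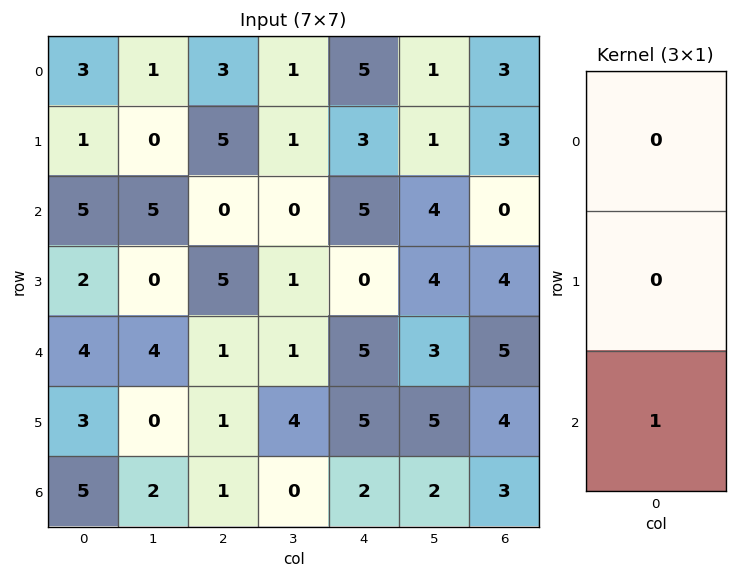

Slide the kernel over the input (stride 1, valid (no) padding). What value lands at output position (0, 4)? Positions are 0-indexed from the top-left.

The receptive field on the input at this output position is [5 / 3 / 5]. Elementwise product with the kernel and sum: 5·1.

5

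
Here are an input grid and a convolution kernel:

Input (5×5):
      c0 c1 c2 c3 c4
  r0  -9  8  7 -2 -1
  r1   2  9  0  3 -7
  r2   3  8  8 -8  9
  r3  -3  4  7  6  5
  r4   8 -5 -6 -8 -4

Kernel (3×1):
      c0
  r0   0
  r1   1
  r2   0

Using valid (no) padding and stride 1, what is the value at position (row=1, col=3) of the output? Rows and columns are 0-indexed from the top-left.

-8

The receptive field on the input at this output position is [3 / -8 / 6]. Elementwise product with the kernel and sum: -8·1.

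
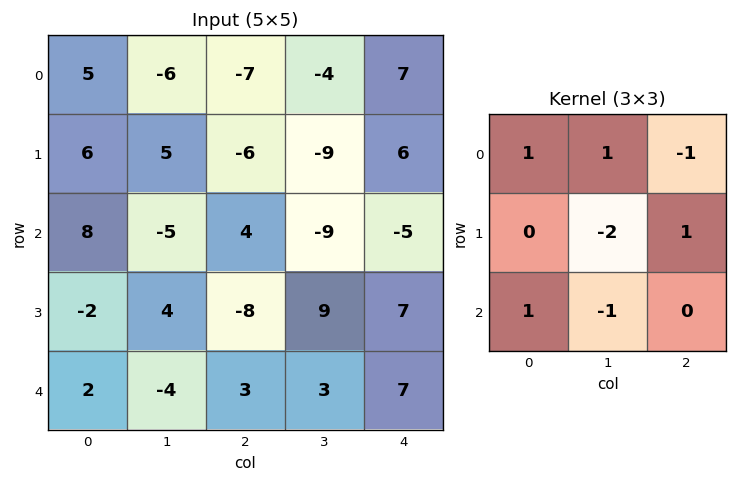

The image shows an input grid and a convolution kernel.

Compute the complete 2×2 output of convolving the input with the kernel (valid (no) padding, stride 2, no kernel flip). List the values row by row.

Output[0,0]: The receptive field on the input at this output position is [5 -6 -7 / 6 5 -6 / 8 -5 4]. Elementwise product with the kernel and sum: 5·1 + -6·1 + -7·-1 + 5·-2 + -6·1 + 8·1 + -5·-1.

3 19
-11 -11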